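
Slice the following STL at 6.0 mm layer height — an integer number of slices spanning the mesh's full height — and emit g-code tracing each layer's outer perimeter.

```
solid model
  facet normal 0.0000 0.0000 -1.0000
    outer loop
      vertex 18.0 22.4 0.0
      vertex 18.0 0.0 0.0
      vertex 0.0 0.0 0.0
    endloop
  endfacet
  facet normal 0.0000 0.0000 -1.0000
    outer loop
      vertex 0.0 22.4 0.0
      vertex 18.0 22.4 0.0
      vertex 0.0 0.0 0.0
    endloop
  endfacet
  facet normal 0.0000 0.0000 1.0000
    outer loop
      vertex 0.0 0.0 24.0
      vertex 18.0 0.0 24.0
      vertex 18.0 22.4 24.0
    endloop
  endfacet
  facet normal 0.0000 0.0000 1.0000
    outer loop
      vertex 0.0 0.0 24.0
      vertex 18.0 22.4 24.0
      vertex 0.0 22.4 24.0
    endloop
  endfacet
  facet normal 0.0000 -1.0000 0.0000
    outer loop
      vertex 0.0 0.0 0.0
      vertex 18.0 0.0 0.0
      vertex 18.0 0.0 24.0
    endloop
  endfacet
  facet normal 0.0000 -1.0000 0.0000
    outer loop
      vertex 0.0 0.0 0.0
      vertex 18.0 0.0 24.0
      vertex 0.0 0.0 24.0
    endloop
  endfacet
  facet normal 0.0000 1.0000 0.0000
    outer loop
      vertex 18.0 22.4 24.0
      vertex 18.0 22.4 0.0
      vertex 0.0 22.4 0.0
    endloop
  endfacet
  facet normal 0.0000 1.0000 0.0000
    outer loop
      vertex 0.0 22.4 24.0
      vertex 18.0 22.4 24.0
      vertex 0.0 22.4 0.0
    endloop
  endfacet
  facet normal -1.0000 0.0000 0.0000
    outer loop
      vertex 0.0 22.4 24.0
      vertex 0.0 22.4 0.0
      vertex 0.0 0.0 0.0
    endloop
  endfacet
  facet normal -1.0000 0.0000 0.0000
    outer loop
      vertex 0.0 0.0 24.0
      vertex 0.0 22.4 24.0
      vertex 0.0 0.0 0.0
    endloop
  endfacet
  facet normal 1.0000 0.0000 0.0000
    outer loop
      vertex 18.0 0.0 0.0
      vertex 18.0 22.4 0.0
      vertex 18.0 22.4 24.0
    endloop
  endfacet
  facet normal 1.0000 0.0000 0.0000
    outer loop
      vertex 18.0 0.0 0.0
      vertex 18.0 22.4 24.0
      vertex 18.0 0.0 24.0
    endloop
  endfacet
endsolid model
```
; perimeter-only toolpath
G21 ; units = mm
G90 ; absolute positioning
G28 ; home
; layer 1
G0 Z6.0
G0 X0.0 Y0.0
G1 X18.0 Y0.0
G1 X18.0 Y22.4
G1 X0.0 Y22.4
G1 X0.0 Y0.0
; layer 2
G0 Z12.0
G0 X0.0 Y0.0
G1 X18.0 Y0.0
G1 X18.0 Y22.4
G1 X0.0 Y22.4
G1 X0.0 Y0.0
; layer 3
G0 Z18.0
G0 X0.0 Y0.0
G1 X18.0 Y0.0
G1 X18.0 Y22.4
G1 X0.0 Y22.4
G1 X0.0 Y0.0
; layer 4
G0 Z24.0
G0 X0.0 Y0.0
G1 X18.0 Y0.0
G1 X18.0 Y22.4
G1 X0.0 Y22.4
G1 X0.0 Y0.0
M2 ; end

The solid is a rectangular box, roughly 18 × 22.4 mm footprint and 24 mm tall. Slicing at Δz = 6.0 mm — 4 equal slices spanning the solid's height, so layer i sits at z = i·h/4 — gives 4 non-empty perimeters. Each is a 4-segment closed polygon; G0 lifts to the layer z and rapids to the start vertex, then G1 traces the edges.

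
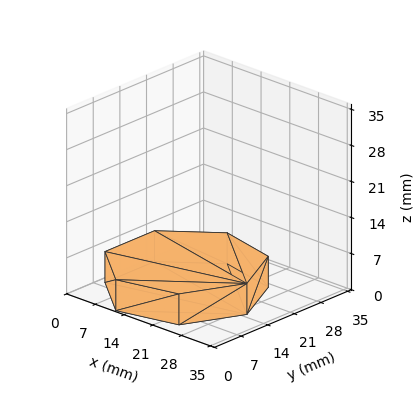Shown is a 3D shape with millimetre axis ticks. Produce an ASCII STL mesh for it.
Reading the render: the shape is a regular 7-sided prism (a cylinder approximated with 7 flat sides), circumscribed radius ≈ 15 mm, height ≈ 6 mm (dimensions read to the nearest mm from the axis ticks). For the STL, each face is triangulated and given an outward normal.

solid part
  facet normal 0.0000 0.0000 -1.0000
    outer loop
      vertex 11.662 29.624 0.000
      vertex 24.352 26.727 0.000
      vertex 30.000 15.000 0.000
    endloop
  endfacet
  facet normal 0.0000 0.0000 -1.0000
    outer loop
      vertex 1.485 21.508 0.000
      vertex 11.662 29.624 0.000
      vertex 30.000 15.000 0.000
    endloop
  endfacet
  facet normal 0.0000 0.0000 -1.0000
    outer loop
      vertex 1.485 8.492 0.000
      vertex 1.485 21.508 0.000
      vertex 30.000 15.000 0.000
    endloop
  endfacet
  facet normal 0.0000 0.0000 -1.0000
    outer loop
      vertex 11.662 0.376 0.000
      vertex 1.485 8.492 0.000
      vertex 30.000 15.000 0.000
    endloop
  endfacet
  facet normal 0.0000 0.0000 -1.0000
    outer loop
      vertex 24.352 3.273 0.000
      vertex 11.662 0.376 0.000
      vertex 30.000 15.000 0.000
    endloop
  endfacet
  facet normal 0.0000 0.0000 1.0000
    outer loop
      vertex 30.000 15.000 6.000
      vertex 24.352 26.727 6.000
      vertex 11.662 29.624 6.000
    endloop
  endfacet
  facet normal 0.0000 0.0000 1.0000
    outer loop
      vertex 30.000 15.000 6.000
      vertex 11.662 29.624 6.000
      vertex 1.485 21.508 6.000
    endloop
  endfacet
  facet normal 0.0000 0.0000 1.0000
    outer loop
      vertex 30.000 15.000 6.000
      vertex 1.485 21.508 6.000
      vertex 1.485 8.492 6.000
    endloop
  endfacet
  facet normal 0.0000 0.0000 1.0000
    outer loop
      vertex 30.000 15.000 6.000
      vertex 1.485 8.492 6.000
      vertex 11.662 0.376 6.000
    endloop
  endfacet
  facet normal 0.0000 0.0000 1.0000
    outer loop
      vertex 30.000 15.000 6.000
      vertex 11.662 0.376 6.000
      vertex 24.352 3.273 6.000
    endloop
  endfacet
  facet normal 0.9010 0.4339 0.0000
    outer loop
      vertex 30.000 15.000 0.000
      vertex 24.352 26.727 0.000
      vertex 24.352 26.727 6.000
    endloop
  endfacet
  facet normal 0.9010 0.4339 0.0000
    outer loop
      vertex 30.000 15.000 0.000
      vertex 24.352 26.727 6.000
      vertex 30.000 15.000 6.000
    endloop
  endfacet
  facet normal 0.2226 0.9749 0.0000
    outer loop
      vertex 24.352 26.727 0.000
      vertex 11.662 29.624 0.000
      vertex 11.662 29.624 6.000
    endloop
  endfacet
  facet normal 0.2226 0.9749 0.0000
    outer loop
      vertex 24.352 26.727 0.000
      vertex 11.662 29.624 6.000
      vertex 24.352 26.727 6.000
    endloop
  endfacet
  facet normal -0.6235 0.7818 0.0000
    outer loop
      vertex 11.662 29.624 0.000
      vertex 1.485 21.508 0.000
      vertex 1.485 21.508 6.000
    endloop
  endfacet
  facet normal -0.6235 0.7818 0.0000
    outer loop
      vertex 11.662 29.624 0.000
      vertex 1.485 21.508 6.000
      vertex 11.662 29.624 6.000
    endloop
  endfacet
  facet normal -1.0000 0.0000 0.0000
    outer loop
      vertex 1.485 21.508 0.000
      vertex 1.485 8.492 0.000
      vertex 1.485 8.492 6.000
    endloop
  endfacet
  facet normal -1.0000 0.0000 0.0000
    outer loop
      vertex 1.485 21.508 0.000
      vertex 1.485 8.492 6.000
      vertex 1.485 21.508 6.000
    endloop
  endfacet
  facet normal -0.6235 -0.7818 0.0000
    outer loop
      vertex 1.485 8.492 0.000
      vertex 11.662 0.376 0.000
      vertex 11.662 0.376 6.000
    endloop
  endfacet
  facet normal -0.6235 -0.7818 0.0000
    outer loop
      vertex 1.485 8.492 0.000
      vertex 11.662 0.376 6.000
      vertex 1.485 8.492 6.000
    endloop
  endfacet
  facet normal 0.2226 -0.9749 0.0000
    outer loop
      vertex 11.662 0.376 0.000
      vertex 24.352 3.273 0.000
      vertex 24.352 3.273 6.000
    endloop
  endfacet
  facet normal 0.2226 -0.9749 0.0000
    outer loop
      vertex 11.662 0.376 0.000
      vertex 24.352 3.273 6.000
      vertex 11.662 0.376 6.000
    endloop
  endfacet
  facet normal 0.9010 -0.4339 0.0000
    outer loop
      vertex 24.352 3.273 0.000
      vertex 30.000 15.000 0.000
      vertex 30.000 15.000 6.000
    endloop
  endfacet
  facet normal 0.9010 -0.4339 0.0000
    outer loop
      vertex 24.352 3.273 0.000
      vertex 30.000 15.000 6.000
      vertex 24.352 3.273 6.000
    endloop
  endfacet
endsolid part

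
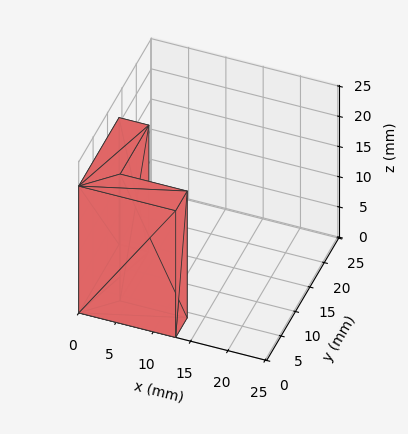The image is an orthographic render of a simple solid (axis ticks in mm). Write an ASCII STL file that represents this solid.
Reading the render: the shape is an L-shaped prism: outer 13 × 14 mm, arm thicknesses ≈ 4 mm (horizontal) and 4 mm (vertical), extruded 21 mm in z (dimensions read to the nearest mm from the axis ticks). For the STL, each face is triangulated and given an outward normal.

solid part
  facet normal 0.0000 0.0000 -1.0000
    outer loop
      vertex 13.0 4.0 0.0
      vertex 13.0 0.0 0.0
      vertex 0.0 0.0 0.0
    endloop
  endfacet
  facet normal 0.0000 0.0000 -1.0000
    outer loop
      vertex 4.0 4.0 0.0
      vertex 13.0 4.0 0.0
      vertex 0.0 0.0 0.0
    endloop
  endfacet
  facet normal 0.0000 0.0000 -1.0000
    outer loop
      vertex 4.0 14.0 0.0
      vertex 4.0 4.0 0.0
      vertex 0.0 0.0 0.0
    endloop
  endfacet
  facet normal 0.0000 0.0000 -1.0000
    outer loop
      vertex 0.0 14.0 0.0
      vertex 4.0 14.0 0.0
      vertex 0.0 0.0 0.0
    endloop
  endfacet
  facet normal 0.0000 0.0000 1.0000
    outer loop
      vertex 0.0 0.0 21.0
      vertex 13.0 0.0 21.0
      vertex 13.0 4.0 21.0
    endloop
  endfacet
  facet normal 0.0000 0.0000 1.0000
    outer loop
      vertex 0.0 0.0 21.0
      vertex 13.0 4.0 21.0
      vertex 4.0 4.0 21.0
    endloop
  endfacet
  facet normal 0.0000 0.0000 1.0000
    outer loop
      vertex 0.0 0.0 21.0
      vertex 4.0 4.0 21.0
      vertex 4.0 14.0 21.0
    endloop
  endfacet
  facet normal 0.0000 0.0000 1.0000
    outer loop
      vertex 0.0 0.0 21.0
      vertex 4.0 14.0 21.0
      vertex 0.0 14.0 21.0
    endloop
  endfacet
  facet normal 0.0000 -1.0000 0.0000
    outer loop
      vertex 0.0 0.0 0.0
      vertex 13.0 0.0 0.0
      vertex 13.0 0.0 21.0
    endloop
  endfacet
  facet normal 0.0000 -1.0000 0.0000
    outer loop
      vertex 0.0 0.0 0.0
      vertex 13.0 0.0 21.0
      vertex 0.0 0.0 21.0
    endloop
  endfacet
  facet normal 1.0000 0.0000 0.0000
    outer loop
      vertex 13.0 0.0 0.0
      vertex 13.0 4.0 0.0
      vertex 13.0 4.0 21.0
    endloop
  endfacet
  facet normal 1.0000 0.0000 0.0000
    outer loop
      vertex 13.0 0.0 0.0
      vertex 13.0 4.0 21.0
      vertex 13.0 0.0 21.0
    endloop
  endfacet
  facet normal 0.0000 1.0000 0.0000
    outer loop
      vertex 13.0 4.0 0.0
      vertex 4.0 4.0 0.0
      vertex 4.0 4.0 21.0
    endloop
  endfacet
  facet normal 0.0000 1.0000 0.0000
    outer loop
      vertex 13.0 4.0 0.0
      vertex 4.0 4.0 21.0
      vertex 13.0 4.0 21.0
    endloop
  endfacet
  facet normal 1.0000 0.0000 0.0000
    outer loop
      vertex 4.0 4.0 0.0
      vertex 4.0 14.0 0.0
      vertex 4.0 14.0 21.0
    endloop
  endfacet
  facet normal 1.0000 0.0000 0.0000
    outer loop
      vertex 4.0 4.0 0.0
      vertex 4.0 14.0 21.0
      vertex 4.0 4.0 21.0
    endloop
  endfacet
  facet normal 0.0000 1.0000 0.0000
    outer loop
      vertex 4.0 14.0 0.0
      vertex 0.0 14.0 0.0
      vertex 0.0 14.0 21.0
    endloop
  endfacet
  facet normal 0.0000 1.0000 0.0000
    outer loop
      vertex 4.0 14.0 0.0
      vertex 0.0 14.0 21.0
      vertex 4.0 14.0 21.0
    endloop
  endfacet
  facet normal -1.0000 0.0000 0.0000
    outer loop
      vertex 0.0 14.0 0.0
      vertex 0.0 0.0 0.0
      vertex 0.0 0.0 21.0
    endloop
  endfacet
  facet normal -1.0000 0.0000 0.0000
    outer loop
      vertex 0.0 14.0 0.0
      vertex 0.0 0.0 21.0
      vertex 0.0 14.0 21.0
    endloop
  endfacet
endsolid part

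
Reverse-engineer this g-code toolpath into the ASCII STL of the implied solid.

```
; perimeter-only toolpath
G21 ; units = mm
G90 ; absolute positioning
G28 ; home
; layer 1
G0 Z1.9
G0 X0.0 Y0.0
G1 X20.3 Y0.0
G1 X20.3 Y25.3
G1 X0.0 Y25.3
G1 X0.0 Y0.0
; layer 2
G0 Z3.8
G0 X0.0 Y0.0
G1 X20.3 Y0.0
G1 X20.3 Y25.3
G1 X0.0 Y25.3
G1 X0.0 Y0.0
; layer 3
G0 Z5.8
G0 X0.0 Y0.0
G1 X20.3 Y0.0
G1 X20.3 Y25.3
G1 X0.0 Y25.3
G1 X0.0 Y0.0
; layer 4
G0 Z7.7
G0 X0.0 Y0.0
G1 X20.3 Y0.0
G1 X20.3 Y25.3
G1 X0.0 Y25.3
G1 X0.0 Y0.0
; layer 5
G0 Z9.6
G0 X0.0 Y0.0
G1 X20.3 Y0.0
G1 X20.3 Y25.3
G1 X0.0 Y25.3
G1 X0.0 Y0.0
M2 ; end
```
solid part
  facet normal 0.0000 0.0000 -1.0000
    outer loop
      vertex 20.3 25.3 0.0
      vertex 20.3 0.0 0.0
      vertex 0.0 0.0 0.0
    endloop
  endfacet
  facet normal 0.0000 0.0000 -1.0000
    outer loop
      vertex 0.0 25.3 0.0
      vertex 20.3 25.3 0.0
      vertex 0.0 0.0 0.0
    endloop
  endfacet
  facet normal 0.0000 0.0000 1.0000
    outer loop
      vertex 0.0 0.0 9.6
      vertex 20.3 0.0 9.6
      vertex 20.3 25.3 9.6
    endloop
  endfacet
  facet normal 0.0000 0.0000 1.0000
    outer loop
      vertex 0.0 0.0 9.6
      vertex 20.3 25.3 9.6
      vertex 0.0 25.3 9.6
    endloop
  endfacet
  facet normal 0.0000 -1.0000 0.0000
    outer loop
      vertex 0.0 0.0 0.0
      vertex 20.3 0.0 0.0
      vertex 20.3 0.0 9.6
    endloop
  endfacet
  facet normal 0.0000 -1.0000 0.0000
    outer loop
      vertex 0.0 0.0 0.0
      vertex 20.3 0.0 9.6
      vertex 0.0 0.0 9.6
    endloop
  endfacet
  facet normal 0.0000 1.0000 0.0000
    outer loop
      vertex 20.3 25.3 9.6
      vertex 20.3 25.3 0.0
      vertex 0.0 25.3 0.0
    endloop
  endfacet
  facet normal 0.0000 1.0000 0.0000
    outer loop
      vertex 0.0 25.3 9.6
      vertex 20.3 25.3 9.6
      vertex 0.0 25.3 0.0
    endloop
  endfacet
  facet normal -1.0000 0.0000 0.0000
    outer loop
      vertex 0.0 25.3 9.6
      vertex 0.0 25.3 0.0
      vertex 0.0 0.0 0.0
    endloop
  endfacet
  facet normal -1.0000 0.0000 0.0000
    outer loop
      vertex 0.0 0.0 9.6
      vertex 0.0 25.3 9.6
      vertex 0.0 0.0 0.0
    endloop
  endfacet
  facet normal 1.0000 0.0000 0.0000
    outer loop
      vertex 20.3 0.0 0.0
      vertex 20.3 25.3 0.0
      vertex 20.3 25.3 9.6
    endloop
  endfacet
  facet normal 1.0000 0.0000 0.0000
    outer loop
      vertex 20.3 0.0 0.0
      vertex 20.3 25.3 9.6
      vertex 20.3 0.0 9.6
    endloop
  endfacet
endsolid part

The G0 Z moves step by Δz≈1.9 mm. Every layer's G1 loop is the same polygon, so the solid is a straight extrusion of it from z=0 to z≈9.6. Closing with flat bottom and top caps and triangulating gives 12 facets — a rectangular box, roughly 20.3 × 25.3 mm footprint and 9.6 mm tall.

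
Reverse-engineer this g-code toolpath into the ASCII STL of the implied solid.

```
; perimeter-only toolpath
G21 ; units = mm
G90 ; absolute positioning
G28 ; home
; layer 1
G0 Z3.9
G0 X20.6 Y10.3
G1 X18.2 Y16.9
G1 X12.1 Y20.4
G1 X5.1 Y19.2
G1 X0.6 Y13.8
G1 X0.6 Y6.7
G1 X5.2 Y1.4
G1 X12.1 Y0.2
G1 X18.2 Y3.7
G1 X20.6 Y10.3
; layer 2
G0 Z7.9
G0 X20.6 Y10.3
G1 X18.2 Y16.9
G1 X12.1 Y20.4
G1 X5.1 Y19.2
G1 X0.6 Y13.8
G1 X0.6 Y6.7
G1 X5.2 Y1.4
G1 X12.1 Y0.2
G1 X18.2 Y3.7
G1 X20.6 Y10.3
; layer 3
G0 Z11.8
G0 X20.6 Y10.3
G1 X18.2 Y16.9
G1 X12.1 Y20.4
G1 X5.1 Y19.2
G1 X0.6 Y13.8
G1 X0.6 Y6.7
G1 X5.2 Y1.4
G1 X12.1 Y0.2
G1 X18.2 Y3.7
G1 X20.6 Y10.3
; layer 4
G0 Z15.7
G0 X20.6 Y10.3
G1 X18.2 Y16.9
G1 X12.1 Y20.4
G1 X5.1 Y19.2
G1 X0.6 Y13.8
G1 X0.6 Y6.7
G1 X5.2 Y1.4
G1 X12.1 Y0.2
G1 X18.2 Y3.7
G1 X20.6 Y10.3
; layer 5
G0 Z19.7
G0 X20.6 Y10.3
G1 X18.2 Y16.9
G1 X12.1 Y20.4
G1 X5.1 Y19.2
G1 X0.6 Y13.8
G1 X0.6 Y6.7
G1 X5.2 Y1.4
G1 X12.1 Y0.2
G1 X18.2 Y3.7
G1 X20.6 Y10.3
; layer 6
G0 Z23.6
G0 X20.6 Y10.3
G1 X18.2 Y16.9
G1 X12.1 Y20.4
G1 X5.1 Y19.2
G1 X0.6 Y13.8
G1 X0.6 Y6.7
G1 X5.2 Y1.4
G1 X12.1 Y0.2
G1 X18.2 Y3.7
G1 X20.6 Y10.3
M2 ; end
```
solid part
  facet normal 0.0000 0.0000 -1.0000
    outer loop
      vertex 12.1 20.4 0.0
      vertex 18.2 16.9 0.0
      vertex 20.6 10.3 0.0
    endloop
  endfacet
  facet normal 0.0000 0.0000 -1.0000
    outer loop
      vertex 5.1 19.2 0.0
      vertex 12.1 20.4 0.0
      vertex 20.6 10.3 0.0
    endloop
  endfacet
  facet normal 0.0000 0.0000 -1.0000
    outer loop
      vertex 0.6 13.8 0.0
      vertex 5.1 19.2 0.0
      vertex 20.6 10.3 0.0
    endloop
  endfacet
  facet normal 0.0000 0.0000 -1.0000
    outer loop
      vertex 0.6 6.7 0.0
      vertex 0.6 13.8 0.0
      vertex 20.6 10.3 0.0
    endloop
  endfacet
  facet normal 0.0000 0.0000 -1.0000
    outer loop
      vertex 5.2 1.4 0.0
      vertex 0.6 6.7 0.0
      vertex 20.6 10.3 0.0
    endloop
  endfacet
  facet normal 0.0000 0.0000 -1.0000
    outer loop
      vertex 12.1 0.2 0.0
      vertex 5.2 1.4 0.0
      vertex 20.6 10.3 0.0
    endloop
  endfacet
  facet normal 0.0000 0.0000 -1.0000
    outer loop
      vertex 18.2 3.7 0.0
      vertex 12.1 0.2 0.0
      vertex 20.6 10.3 0.0
    endloop
  endfacet
  facet normal 0.0000 0.0000 1.0000
    outer loop
      vertex 20.6 10.3 23.6
      vertex 18.2 16.9 23.6
      vertex 12.1 20.4 23.6
    endloop
  endfacet
  facet normal 0.0000 0.0000 1.0000
    outer loop
      vertex 20.6 10.3 23.6
      vertex 12.1 20.4 23.6
      vertex 5.1 19.2 23.6
    endloop
  endfacet
  facet normal 0.0000 0.0000 1.0000
    outer loop
      vertex 20.6 10.3 23.6
      vertex 5.1 19.2 23.6
      vertex 0.6 13.8 23.6
    endloop
  endfacet
  facet normal 0.0000 0.0000 1.0000
    outer loop
      vertex 20.6 10.3 23.6
      vertex 0.6 13.8 23.6
      vertex 0.6 6.7 23.6
    endloop
  endfacet
  facet normal 0.0000 0.0000 1.0000
    outer loop
      vertex 20.6 10.3 23.6
      vertex 0.6 6.7 23.6
      vertex 5.2 1.4 23.6
    endloop
  endfacet
  facet normal 0.0000 0.0000 1.0000
    outer loop
      vertex 20.6 10.3 23.6
      vertex 5.2 1.4 23.6
      vertex 12.1 0.2 23.6
    endloop
  endfacet
  facet normal 0.0000 0.0000 1.0000
    outer loop
      vertex 20.6 10.3 23.6
      vertex 12.1 0.2 23.6
      vertex 18.2 3.7 23.6
    endloop
  endfacet
  facet normal 0.9398 0.3417 0.0000
    outer loop
      vertex 20.6 10.3 0.0
      vertex 18.2 16.9 0.0
      vertex 18.2 16.9 23.6
    endloop
  endfacet
  facet normal 0.9398 0.3417 0.0000
    outer loop
      vertex 20.6 10.3 0.0
      vertex 18.2 16.9 23.6
      vertex 20.6 10.3 23.6
    endloop
  endfacet
  facet normal 0.4977 0.8674 0.0000
    outer loop
      vertex 18.2 16.9 0.0
      vertex 12.1 20.4 0.0
      vertex 12.1 20.4 23.6
    endloop
  endfacet
  facet normal 0.4977 0.8674 0.0000
    outer loop
      vertex 18.2 16.9 0.0
      vertex 12.1 20.4 23.6
      vertex 18.2 16.9 23.6
    endloop
  endfacet
  facet normal -0.1690 0.9856 0.0000
    outer loop
      vertex 12.1 20.4 0.0
      vertex 5.1 19.2 0.0
      vertex 5.1 19.2 23.6
    endloop
  endfacet
  facet normal -0.1690 0.9856 0.0000
    outer loop
      vertex 12.1 20.4 0.0
      vertex 5.1 19.2 23.6
      vertex 12.1 20.4 23.6
    endloop
  endfacet
  facet normal -0.7682 0.6402 0.0000
    outer loop
      vertex 5.1 19.2 0.0
      vertex 0.6 13.8 0.0
      vertex 0.6 13.8 23.6
    endloop
  endfacet
  facet normal -0.7682 0.6402 0.0000
    outer loop
      vertex 5.1 19.2 0.0
      vertex 0.6 13.8 23.6
      vertex 5.1 19.2 23.6
    endloop
  endfacet
  facet normal -1.0000 0.0000 0.0000
    outer loop
      vertex 0.6 13.8 0.0
      vertex 0.6 6.7 0.0
      vertex 0.6 6.7 23.6
    endloop
  endfacet
  facet normal -1.0000 0.0000 0.0000
    outer loop
      vertex 0.6 13.8 0.0
      vertex 0.6 6.7 23.6
      vertex 0.6 13.8 23.6
    endloop
  endfacet
  facet normal -0.7552 -0.6555 0.0000
    outer loop
      vertex 0.6 6.7 0.0
      vertex 5.2 1.4 0.0
      vertex 5.2 1.4 23.6
    endloop
  endfacet
  facet normal -0.7552 -0.6555 0.0000
    outer loop
      vertex 0.6 6.7 0.0
      vertex 5.2 1.4 23.6
      vertex 0.6 6.7 23.6
    endloop
  endfacet
  facet normal -0.1713 -0.9852 0.0000
    outer loop
      vertex 5.2 1.4 0.0
      vertex 12.1 0.2 0.0
      vertex 12.1 0.2 23.6
    endloop
  endfacet
  facet normal -0.1713 -0.9852 0.0000
    outer loop
      vertex 5.2 1.4 0.0
      vertex 12.1 0.2 23.6
      vertex 5.2 1.4 23.6
    endloop
  endfacet
  facet normal 0.4977 -0.8674 0.0000
    outer loop
      vertex 12.1 0.2 0.0
      vertex 18.2 3.7 0.0
      vertex 18.2 3.7 23.6
    endloop
  endfacet
  facet normal 0.4977 -0.8674 0.0000
    outer loop
      vertex 12.1 0.2 0.0
      vertex 18.2 3.7 23.6
      vertex 12.1 0.2 23.6
    endloop
  endfacet
  facet normal 0.9398 -0.3417 0.0000
    outer loop
      vertex 18.2 3.7 0.0
      vertex 20.6 10.3 0.0
      vertex 20.6 10.3 23.6
    endloop
  endfacet
  facet normal 0.9398 -0.3417 0.0000
    outer loop
      vertex 18.2 3.7 0.0
      vertex 20.6 10.3 23.6
      vertex 18.2 3.7 23.6
    endloop
  endfacet
endsolid part

The G0 Z moves step by Δz≈3.9 mm. Every layer's G1 loop is the same polygon, so the solid is a straight extrusion of it from z=0 to z≈23.6. Closing with flat bottom and top caps and triangulating gives 32 facets — a regular 9-sided prism (a cylinder approximated with 9 flat sides), circumscribed radius ≈ 10.3 mm, height ≈ 23.6 mm.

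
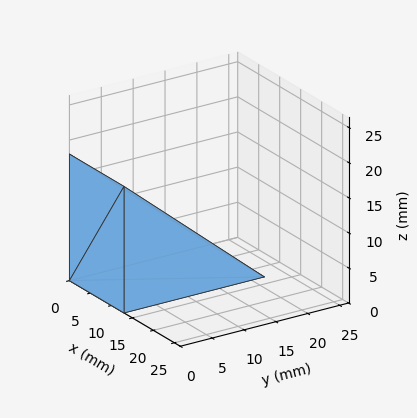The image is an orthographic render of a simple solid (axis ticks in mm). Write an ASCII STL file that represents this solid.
Reading the render: the shape is a wedge (ramp): 13 × 22 mm base, rising to 18 mm along the y=0 edge and sloping linearly to z=0 at y=22 (dimensions read to the nearest mm from the axis ticks). For the STL, each face is triangulated and given an outward normal.

solid part
  facet normal 0.0000 0.0000 -1.0000
    outer loop
      vertex 13.0 22.0 0.0
      vertex 13.0 0.0 0.0
      vertex 0.0 0.0 0.0
    endloop
  endfacet
  facet normal 0.0000 0.0000 -1.0000
    outer loop
      vertex 0.0 22.0 0.0
      vertex 13.0 22.0 0.0
      vertex 0.0 0.0 0.0
    endloop
  endfacet
  facet normal 0.0000 -1.0000 0.0000
    outer loop
      vertex 0.0 0.0 0.0
      vertex 13.0 0.0 0.0
      vertex 13.0 0.0 18.0
    endloop
  endfacet
  facet normal 0.0000 -1.0000 0.0000
    outer loop
      vertex 0.0 0.0 0.0
      vertex 13.0 0.0 18.0
      vertex 0.0 0.0 18.0
    endloop
  endfacet
  facet normal 0.0000 0.6332 0.7740
    outer loop
      vertex 0.0 0.0 18.0
      vertex 13.0 0.0 18.0
      vertex 13.0 22.0 0.0
    endloop
  endfacet
  facet normal 0.0000 0.6332 0.7740
    outer loop
      vertex 0.0 0.0 18.0
      vertex 13.0 22.0 0.0
      vertex 0.0 22.0 0.0
    endloop
  endfacet
  facet normal -1.0000 0.0000 0.0000
    outer loop
      vertex 0.0 0.0 18.0
      vertex 0.0 22.0 0.0
      vertex 0.0 0.0 0.0
    endloop
  endfacet
  facet normal 1.0000 0.0000 0.0000
    outer loop
      vertex 13.0 0.0 0.0
      vertex 13.0 22.0 0.0
      vertex 13.0 0.0 18.0
    endloop
  endfacet
endsolid part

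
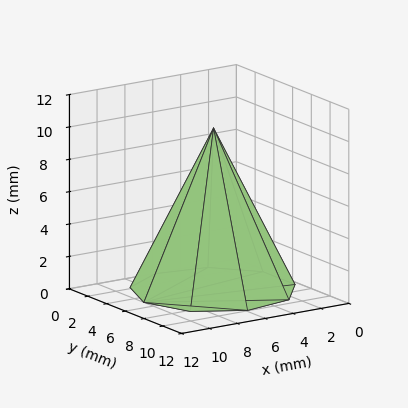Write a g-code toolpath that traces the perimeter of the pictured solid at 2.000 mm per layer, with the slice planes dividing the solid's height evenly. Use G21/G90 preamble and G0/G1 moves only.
Reading the render: the shape is a regular 9-sided pyramid, base circumscribed radius ≈ 5 mm, apex at z ≈ 10 mm (dimensions read to the nearest mm from the axis ticks). For the g-code, the solid's height is divided into equal slices at the stated Δz and each level perimeter traced with G1 moves after a G0 lift.

; perimeter-only toolpath
G21 ; units = mm
G90 ; absolute positioning
G28 ; home
; layer 1
G0 Z2.000
G0 X9.000 Y5.000
G1 X8.064 Y7.571
G1 X5.694 Y8.939
G1 X3.000 Y8.464
G1 X1.242 Y6.368
G1 X1.242 Y3.632
G1 X3.000 Y1.536
G1 X5.694 Y1.061
G1 X8.064 Y2.429
G1 X9.000 Y5.000
; layer 2
G0 Z4.000
G0 X8.000 Y5.000
G1 X7.298 Y6.928
G1 X5.521 Y7.954
G1 X3.500 Y7.598
G1 X2.181 Y6.026
G1 X2.181 Y3.974
G1 X3.500 Y2.402
G1 X5.521 Y2.046
G1 X7.298 Y3.072
G1 X8.000 Y5.000
; layer 3
G0 Z6.000
G0 X7.000 Y5.000
G1 X6.532 Y6.286
G1 X5.347 Y6.970
G1 X4.000 Y6.732
G1 X3.121 Y5.684
G1 X3.121 Y4.316
G1 X4.000 Y3.268
G1 X5.347 Y3.030
G1 X6.532 Y3.714
G1 X7.000 Y5.000
; layer 4
G0 Z8.000
G0 X6.000 Y5.000
G1 X5.766 Y5.643
G1 X5.174 Y5.985
G1 X4.500 Y5.866
G1 X4.060 Y5.342
G1 X4.060 Y4.658
G1 X4.500 Y4.134
G1 X5.174 Y4.015
G1 X5.766 Y4.357
G1 X6.000 Y5.000
M2 ; end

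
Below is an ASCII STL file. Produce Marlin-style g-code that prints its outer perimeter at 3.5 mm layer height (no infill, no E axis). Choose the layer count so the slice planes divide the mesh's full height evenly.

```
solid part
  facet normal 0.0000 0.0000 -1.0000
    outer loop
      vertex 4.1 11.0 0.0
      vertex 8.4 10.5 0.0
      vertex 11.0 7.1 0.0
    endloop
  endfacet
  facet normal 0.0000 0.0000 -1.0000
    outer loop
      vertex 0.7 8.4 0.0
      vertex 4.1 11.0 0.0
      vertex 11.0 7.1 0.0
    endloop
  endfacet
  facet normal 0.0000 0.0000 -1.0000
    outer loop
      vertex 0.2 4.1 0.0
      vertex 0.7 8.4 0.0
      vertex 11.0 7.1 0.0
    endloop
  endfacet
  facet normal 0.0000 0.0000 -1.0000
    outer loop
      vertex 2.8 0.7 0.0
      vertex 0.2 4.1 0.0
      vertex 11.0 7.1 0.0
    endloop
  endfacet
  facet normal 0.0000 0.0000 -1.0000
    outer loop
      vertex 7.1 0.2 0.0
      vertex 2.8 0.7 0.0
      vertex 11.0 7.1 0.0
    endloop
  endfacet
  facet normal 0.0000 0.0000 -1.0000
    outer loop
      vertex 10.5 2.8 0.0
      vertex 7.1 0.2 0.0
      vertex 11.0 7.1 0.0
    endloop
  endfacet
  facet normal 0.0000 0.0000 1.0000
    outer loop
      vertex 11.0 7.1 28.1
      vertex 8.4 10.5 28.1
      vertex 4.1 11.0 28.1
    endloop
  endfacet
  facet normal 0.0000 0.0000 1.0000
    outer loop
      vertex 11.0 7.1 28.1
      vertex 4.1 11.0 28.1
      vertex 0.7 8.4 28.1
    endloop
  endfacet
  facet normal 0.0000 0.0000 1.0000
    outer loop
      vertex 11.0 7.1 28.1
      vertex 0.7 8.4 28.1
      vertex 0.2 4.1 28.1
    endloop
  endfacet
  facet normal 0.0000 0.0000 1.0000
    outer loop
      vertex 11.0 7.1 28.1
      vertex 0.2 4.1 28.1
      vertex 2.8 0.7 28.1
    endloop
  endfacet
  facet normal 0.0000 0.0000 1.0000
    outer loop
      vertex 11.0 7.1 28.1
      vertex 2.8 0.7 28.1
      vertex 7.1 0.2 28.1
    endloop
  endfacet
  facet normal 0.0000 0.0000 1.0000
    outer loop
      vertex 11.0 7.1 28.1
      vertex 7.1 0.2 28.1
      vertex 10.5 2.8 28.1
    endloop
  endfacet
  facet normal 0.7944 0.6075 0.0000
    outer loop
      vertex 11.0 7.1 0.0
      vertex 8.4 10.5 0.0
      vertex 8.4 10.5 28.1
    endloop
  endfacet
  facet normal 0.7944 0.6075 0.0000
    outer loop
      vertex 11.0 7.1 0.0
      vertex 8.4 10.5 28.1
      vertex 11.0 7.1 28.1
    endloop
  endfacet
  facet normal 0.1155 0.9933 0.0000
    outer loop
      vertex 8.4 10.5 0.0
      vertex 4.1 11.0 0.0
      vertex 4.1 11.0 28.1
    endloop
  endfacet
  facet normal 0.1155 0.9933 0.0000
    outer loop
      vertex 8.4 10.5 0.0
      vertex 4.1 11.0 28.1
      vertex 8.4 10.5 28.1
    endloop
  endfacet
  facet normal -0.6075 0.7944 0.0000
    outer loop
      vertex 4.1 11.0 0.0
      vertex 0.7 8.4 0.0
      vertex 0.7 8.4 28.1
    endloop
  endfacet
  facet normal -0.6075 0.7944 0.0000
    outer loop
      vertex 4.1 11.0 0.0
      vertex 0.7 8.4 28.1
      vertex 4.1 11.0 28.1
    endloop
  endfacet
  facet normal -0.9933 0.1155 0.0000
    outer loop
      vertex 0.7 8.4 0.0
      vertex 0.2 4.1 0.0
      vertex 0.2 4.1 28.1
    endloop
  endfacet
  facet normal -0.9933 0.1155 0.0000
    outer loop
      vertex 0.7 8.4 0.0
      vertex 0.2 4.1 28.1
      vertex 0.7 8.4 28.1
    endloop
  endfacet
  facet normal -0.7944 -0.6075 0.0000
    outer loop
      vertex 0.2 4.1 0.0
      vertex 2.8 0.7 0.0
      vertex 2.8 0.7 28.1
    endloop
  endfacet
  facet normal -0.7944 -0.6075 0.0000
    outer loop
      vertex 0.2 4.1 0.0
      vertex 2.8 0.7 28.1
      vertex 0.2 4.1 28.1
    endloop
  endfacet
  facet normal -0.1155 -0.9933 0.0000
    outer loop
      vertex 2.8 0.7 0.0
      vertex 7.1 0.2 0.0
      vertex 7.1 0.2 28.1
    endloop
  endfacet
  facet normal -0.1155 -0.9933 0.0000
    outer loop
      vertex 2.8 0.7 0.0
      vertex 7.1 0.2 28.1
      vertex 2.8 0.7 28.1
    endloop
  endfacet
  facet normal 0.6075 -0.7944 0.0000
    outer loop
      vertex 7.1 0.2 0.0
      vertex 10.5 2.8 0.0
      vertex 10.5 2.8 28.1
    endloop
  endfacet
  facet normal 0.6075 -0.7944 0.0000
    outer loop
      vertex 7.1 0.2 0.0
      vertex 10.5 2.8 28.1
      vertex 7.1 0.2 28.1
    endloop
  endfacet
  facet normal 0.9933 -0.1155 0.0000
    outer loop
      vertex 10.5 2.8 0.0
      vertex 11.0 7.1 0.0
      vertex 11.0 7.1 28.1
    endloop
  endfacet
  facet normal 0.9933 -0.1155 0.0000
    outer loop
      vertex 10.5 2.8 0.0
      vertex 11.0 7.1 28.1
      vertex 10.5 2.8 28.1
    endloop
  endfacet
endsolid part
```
; perimeter-only toolpath
G21 ; units = mm
G90 ; absolute positioning
G28 ; home
; layer 1
G0 Z3.5
G0 X11.0 Y7.1
G1 X8.4 Y10.5
G1 X4.1 Y11.0
G1 X0.7 Y8.4
G1 X0.2 Y4.1
G1 X2.8 Y0.7
G1 X7.1 Y0.2
G1 X10.5 Y2.8
G1 X11.0 Y7.1
; layer 2
G0 Z7.0
G0 X11.0 Y7.1
G1 X8.4 Y10.5
G1 X4.1 Y11.0
G1 X0.7 Y8.4
G1 X0.2 Y4.1
G1 X2.8 Y0.7
G1 X7.1 Y0.2
G1 X10.5 Y2.8
G1 X11.0 Y7.1
; layer 3
G0 Z10.5
G0 X11.0 Y7.1
G1 X8.4 Y10.5
G1 X4.1 Y11.0
G1 X0.7 Y8.4
G1 X0.2 Y4.1
G1 X2.8 Y0.7
G1 X7.1 Y0.2
G1 X10.5 Y2.8
G1 X11.0 Y7.1
; layer 4
G0 Z14.1
G0 X11.0 Y7.1
G1 X8.4 Y10.5
G1 X4.1 Y11.0
G1 X0.7 Y8.4
G1 X0.2 Y4.1
G1 X2.8 Y0.7
G1 X7.1 Y0.2
G1 X10.5 Y2.8
G1 X11.0 Y7.1
; layer 5
G0 Z17.6
G0 X11.0 Y7.1
G1 X8.4 Y10.5
G1 X4.1 Y11.0
G1 X0.7 Y8.4
G1 X0.2 Y4.1
G1 X2.8 Y0.7
G1 X7.1 Y0.2
G1 X10.5 Y2.8
G1 X11.0 Y7.1
; layer 6
G0 Z21.1
G0 X11.0 Y7.1
G1 X8.4 Y10.5
G1 X4.1 Y11.0
G1 X0.7 Y8.4
G1 X0.2 Y4.1
G1 X2.8 Y0.7
G1 X7.1 Y0.2
G1 X10.5 Y2.8
G1 X11.0 Y7.1
; layer 7
G0 Z24.6
G0 X11.0 Y7.1
G1 X8.4 Y10.5
G1 X4.1 Y11.0
G1 X0.7 Y8.4
G1 X0.2 Y4.1
G1 X2.8 Y0.7
G1 X7.1 Y0.2
G1 X10.5 Y2.8
G1 X11.0 Y7.1
; layer 8
G0 Z28.1
G0 X11.0 Y7.1
G1 X8.4 Y10.5
G1 X4.1 Y11.0
G1 X0.7 Y8.4
G1 X0.2 Y4.1
G1 X2.8 Y0.7
G1 X7.1 Y0.2
G1 X10.5 Y2.8
G1 X11.0 Y7.1
M2 ; end

The solid is a regular 8-sided prism (a cylinder approximated with 8 flat sides), circumscribed radius ≈ 5.6 mm, height ≈ 28.1 mm. Slicing at Δz = 3.5 mm — 8 equal slices spanning the solid's height, so layer i sits at z = i·h/8 — gives 8 non-empty perimeters. Each is a 8-segment closed polygon; G0 lifts to the layer z and rapids to the start vertex, then G1 traces the edges.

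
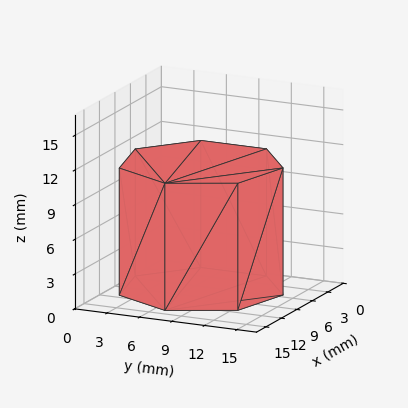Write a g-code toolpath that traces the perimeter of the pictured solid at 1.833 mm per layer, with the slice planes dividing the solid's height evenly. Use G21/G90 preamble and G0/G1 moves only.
Reading the render: the shape is a regular 7-sided prism (a cylinder approximated with 7 flat sides), circumscribed radius ≈ 7 mm, height ≈ 11 mm (dimensions read to the nearest mm from the axis ticks). For the g-code, the solid's height is divided into equal slices at the stated Δz and each level perimeter traced with G1 moves after a G0 lift.

; perimeter-only toolpath
G21 ; units = mm
G90 ; absolute positioning
G28 ; home
; layer 1
G0 Z1.833
G0 X14.000 Y7.000
G1 X11.364 Y12.473
G1 X5.442 Y13.824
G1 X0.693 Y10.037
G1 X0.693 Y3.963
G1 X5.442 Y0.176
G1 X11.364 Y1.527
G1 X14.000 Y7.000
; layer 2
G0 Z3.667
G0 X14.000 Y7.000
G1 X11.364 Y12.473
G1 X5.442 Y13.824
G1 X0.693 Y10.037
G1 X0.693 Y3.963
G1 X5.442 Y0.176
G1 X11.364 Y1.527
G1 X14.000 Y7.000
; layer 3
G0 Z5.500
G0 X14.000 Y7.000
G1 X11.364 Y12.473
G1 X5.442 Y13.824
G1 X0.693 Y10.037
G1 X0.693 Y3.963
G1 X5.442 Y0.176
G1 X11.364 Y1.527
G1 X14.000 Y7.000
; layer 4
G0 Z7.333
G0 X14.000 Y7.000
G1 X11.364 Y12.473
G1 X5.442 Y13.824
G1 X0.693 Y10.037
G1 X0.693 Y3.963
G1 X5.442 Y0.176
G1 X11.364 Y1.527
G1 X14.000 Y7.000
; layer 5
G0 Z9.167
G0 X14.000 Y7.000
G1 X11.364 Y12.473
G1 X5.442 Y13.824
G1 X0.693 Y10.037
G1 X0.693 Y3.963
G1 X5.442 Y0.176
G1 X11.364 Y1.527
G1 X14.000 Y7.000
; layer 6
G0 Z11.000
G0 X14.000 Y7.000
G1 X11.364 Y12.473
G1 X5.442 Y13.824
G1 X0.693 Y10.037
G1 X0.693 Y3.963
G1 X5.442 Y0.176
G1 X11.364 Y1.527
G1 X14.000 Y7.000
M2 ; end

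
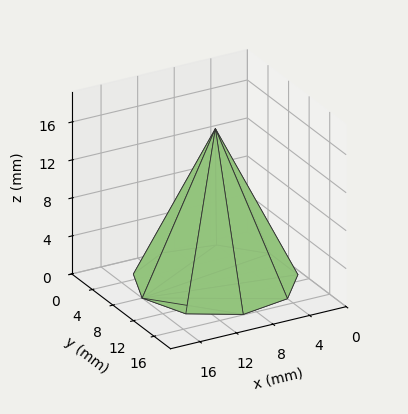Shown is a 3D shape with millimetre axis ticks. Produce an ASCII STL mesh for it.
Reading the render: the shape is a regular 9-sided pyramid, base circumscribed radius ≈ 8 mm, apex at z ≈ 16 mm (dimensions read to the nearest mm from the axis ticks). For the STL, each face is triangulated and given an outward normal.

solid part
  facet normal 0.0000 0.0000 -1.0000
    outer loop
      vertex 9.4 15.9 0.0
      vertex 14.1 13.1 0.0
      vertex 16.0 8.0 0.0
    endloop
  endfacet
  facet normal 0.0000 0.0000 -1.0000
    outer loop
      vertex 4.0 14.9 0.0
      vertex 9.4 15.9 0.0
      vertex 16.0 8.0 0.0
    endloop
  endfacet
  facet normal 0.0000 0.0000 -1.0000
    outer loop
      vertex 0.5 10.7 0.0
      vertex 4.0 14.9 0.0
      vertex 16.0 8.0 0.0
    endloop
  endfacet
  facet normal 0.0000 0.0000 -1.0000
    outer loop
      vertex 0.5 5.3 0.0
      vertex 0.5 10.7 0.0
      vertex 16.0 8.0 0.0
    endloop
  endfacet
  facet normal 0.0000 0.0000 -1.0000
    outer loop
      vertex 4.0 1.1 0.0
      vertex 0.5 5.3 0.0
      vertex 16.0 8.0 0.0
    endloop
  endfacet
  facet normal 0.0000 0.0000 -1.0000
    outer loop
      vertex 9.4 0.1 0.0
      vertex 4.0 1.1 0.0
      vertex 16.0 8.0 0.0
    endloop
  endfacet
  facet normal 0.0000 0.0000 -1.0000
    outer loop
      vertex 14.1 2.9 0.0
      vertex 9.4 0.1 0.0
      vertex 16.0 8.0 0.0
    endloop
  endfacet
  facet normal 0.8486 0.3161 0.4243
    outer loop
      vertex 16.0 8.0 0.0
      vertex 14.1 13.1 0.0
      vertex 8.0 8.0 16.0
    endloop
  endfacet
  facet normal 0.4634 0.7778 0.4246
    outer loop
      vertex 14.1 13.1 0.0
      vertex 9.4 15.9 0.0
      vertex 8.0 8.0 16.0
    endloop
  endfacet
  facet normal -0.1648 0.8900 0.4250
    outer loop
      vertex 9.4 15.9 0.0
      vertex 4.0 14.9 0.0
      vertex 8.0 8.0 16.0
    endloop
  endfacet
  facet normal -0.6958 0.5798 0.4240
    outer loop
      vertex 4.0 14.9 0.0
      vertex 0.5 10.7 0.0
      vertex 8.0 8.0 16.0
    endloop
  endfacet
  facet normal -0.9055 0.0000 0.4244
    outer loop
      vertex 0.5 10.7 0.0
      vertex 0.5 5.3 0.0
      vertex 8.0 8.0 16.0
    endloop
  endfacet
  facet normal -0.6958 -0.5798 0.4240
    outer loop
      vertex 0.5 5.3 0.0
      vertex 4.0 1.1 0.0
      vertex 8.0 8.0 16.0
    endloop
  endfacet
  facet normal -0.1648 -0.8900 0.4250
    outer loop
      vertex 4.0 1.1 0.0
      vertex 9.4 0.1 0.0
      vertex 8.0 8.0 16.0
    endloop
  endfacet
  facet normal 0.4634 -0.7778 0.4246
    outer loop
      vertex 9.4 0.1 0.0
      vertex 14.1 2.9 0.0
      vertex 8.0 8.0 16.0
    endloop
  endfacet
  facet normal 0.8486 -0.3161 0.4243
    outer loop
      vertex 14.1 2.9 0.0
      vertex 16.0 8.0 0.0
      vertex 8.0 8.0 16.0
    endloop
  endfacet
endsolid part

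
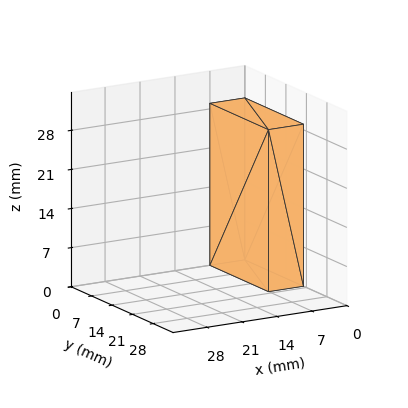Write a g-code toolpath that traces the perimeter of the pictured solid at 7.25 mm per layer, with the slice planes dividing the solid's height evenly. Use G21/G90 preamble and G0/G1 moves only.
Reading the render: the shape is a rectangular box, roughly 7 × 20 mm footprint and 29 mm tall (dimensions read to the nearest mm from the axis ticks). For the g-code, the solid's height is divided into equal slices at the stated Δz and each level perimeter traced with G1 moves after a G0 lift.

; perimeter-only toolpath
G21 ; units = mm
G90 ; absolute positioning
G28 ; home
; layer 1
G0 Z7.25
G0 X0.00 Y0.00
G1 X7.00 Y0.00
G1 X7.00 Y20.00
G1 X0.00 Y20.00
G1 X0.00 Y0.00
; layer 2
G0 Z14.50
G0 X0.00 Y0.00
G1 X7.00 Y0.00
G1 X7.00 Y20.00
G1 X0.00 Y20.00
G1 X0.00 Y0.00
; layer 3
G0 Z21.75
G0 X0.00 Y0.00
G1 X7.00 Y0.00
G1 X7.00 Y20.00
G1 X0.00 Y20.00
G1 X0.00 Y0.00
; layer 4
G0 Z29.00
G0 X0.00 Y0.00
G1 X7.00 Y0.00
G1 X7.00 Y20.00
G1 X0.00 Y20.00
G1 X0.00 Y0.00
M2 ; end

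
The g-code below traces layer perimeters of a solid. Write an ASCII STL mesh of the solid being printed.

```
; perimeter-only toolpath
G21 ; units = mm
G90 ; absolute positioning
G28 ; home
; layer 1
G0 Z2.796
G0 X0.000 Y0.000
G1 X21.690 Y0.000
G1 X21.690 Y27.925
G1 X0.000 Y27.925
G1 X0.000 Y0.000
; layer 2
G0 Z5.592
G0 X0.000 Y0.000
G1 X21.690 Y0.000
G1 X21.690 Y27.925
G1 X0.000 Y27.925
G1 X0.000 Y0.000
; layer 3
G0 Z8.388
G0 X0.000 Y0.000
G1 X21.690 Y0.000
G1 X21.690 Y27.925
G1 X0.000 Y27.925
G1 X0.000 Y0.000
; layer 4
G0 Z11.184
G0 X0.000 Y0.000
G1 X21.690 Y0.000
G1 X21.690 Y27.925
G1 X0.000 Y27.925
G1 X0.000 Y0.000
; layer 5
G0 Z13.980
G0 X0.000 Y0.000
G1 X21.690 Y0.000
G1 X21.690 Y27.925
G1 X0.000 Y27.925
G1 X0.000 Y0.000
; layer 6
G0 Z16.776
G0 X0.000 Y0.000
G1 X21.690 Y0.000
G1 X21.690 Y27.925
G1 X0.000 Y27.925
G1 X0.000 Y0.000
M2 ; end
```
solid part
  facet normal 0.0000 0.0000 -1.0000
    outer loop
      vertex 21.690 27.925 0.000
      vertex 21.690 0.000 0.000
      vertex 0.000 0.000 0.000
    endloop
  endfacet
  facet normal 0.0000 0.0000 -1.0000
    outer loop
      vertex 0.000 27.925 0.000
      vertex 21.690 27.925 0.000
      vertex 0.000 0.000 0.000
    endloop
  endfacet
  facet normal 0.0000 0.0000 1.0000
    outer loop
      vertex 0.000 0.000 16.776
      vertex 21.690 0.000 16.776
      vertex 21.690 27.925 16.776
    endloop
  endfacet
  facet normal 0.0000 0.0000 1.0000
    outer loop
      vertex 0.000 0.000 16.776
      vertex 21.690 27.925 16.776
      vertex 0.000 27.925 16.776
    endloop
  endfacet
  facet normal 0.0000 -1.0000 0.0000
    outer loop
      vertex 0.000 0.000 0.000
      vertex 21.690 0.000 0.000
      vertex 21.690 0.000 16.776
    endloop
  endfacet
  facet normal 0.0000 -1.0000 0.0000
    outer loop
      vertex 0.000 0.000 0.000
      vertex 21.690 0.000 16.776
      vertex 0.000 0.000 16.776
    endloop
  endfacet
  facet normal 0.0000 1.0000 0.0000
    outer loop
      vertex 21.690 27.925 16.776
      vertex 21.690 27.925 0.000
      vertex 0.000 27.925 0.000
    endloop
  endfacet
  facet normal 0.0000 1.0000 0.0000
    outer loop
      vertex 0.000 27.925 16.776
      vertex 21.690 27.925 16.776
      vertex 0.000 27.925 0.000
    endloop
  endfacet
  facet normal -1.0000 0.0000 0.0000
    outer loop
      vertex 0.000 27.925 16.776
      vertex 0.000 27.925 0.000
      vertex 0.000 0.000 0.000
    endloop
  endfacet
  facet normal -1.0000 0.0000 0.0000
    outer loop
      vertex 0.000 0.000 16.776
      vertex 0.000 27.925 16.776
      vertex 0.000 0.000 0.000
    endloop
  endfacet
  facet normal 1.0000 0.0000 0.0000
    outer loop
      vertex 21.690 0.000 0.000
      vertex 21.690 27.925 0.000
      vertex 21.690 27.925 16.776
    endloop
  endfacet
  facet normal 1.0000 0.0000 0.0000
    outer loop
      vertex 21.690 0.000 0.000
      vertex 21.690 27.925 16.776
      vertex 21.690 0.000 16.776
    endloop
  endfacet
endsolid part

The G0 Z moves step by Δz≈2.796 mm. Every layer's G1 loop is the same polygon, so the solid is a straight extrusion of it from z=0 to z≈16.8. Closing with flat bottom and top caps and triangulating gives 12 facets — a rectangular box, roughly 21.7 × 27.9 mm footprint and 16.8 mm tall.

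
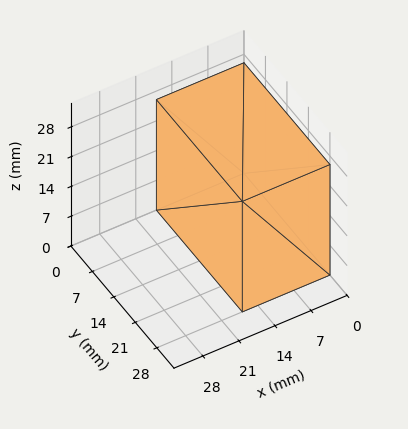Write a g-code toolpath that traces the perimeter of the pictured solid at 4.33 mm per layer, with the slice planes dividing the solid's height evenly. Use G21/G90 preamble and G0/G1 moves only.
Reading the render: the shape is a rectangular box, roughly 17 × 28 mm footprint and 26 mm tall (dimensions read to the nearest mm from the axis ticks). For the g-code, the solid's height is divided into equal slices at the stated Δz and each level perimeter traced with G1 moves after a G0 lift.

; perimeter-only toolpath
G21 ; units = mm
G90 ; absolute positioning
G28 ; home
; layer 1
G0 Z4.33
G0 X0.00 Y0.00
G1 X17.00 Y0.00
G1 X17.00 Y28.00
G1 X0.00 Y28.00
G1 X0.00 Y0.00
; layer 2
G0 Z8.67
G0 X0.00 Y0.00
G1 X17.00 Y0.00
G1 X17.00 Y28.00
G1 X0.00 Y28.00
G1 X0.00 Y0.00
; layer 3
G0 Z13.00
G0 X0.00 Y0.00
G1 X17.00 Y0.00
G1 X17.00 Y28.00
G1 X0.00 Y28.00
G1 X0.00 Y0.00
; layer 4
G0 Z17.33
G0 X0.00 Y0.00
G1 X17.00 Y0.00
G1 X17.00 Y28.00
G1 X0.00 Y28.00
G1 X0.00 Y0.00
; layer 5
G0 Z21.67
G0 X0.00 Y0.00
G1 X17.00 Y0.00
G1 X17.00 Y28.00
G1 X0.00 Y28.00
G1 X0.00 Y0.00
; layer 6
G0 Z26.00
G0 X0.00 Y0.00
G1 X17.00 Y0.00
G1 X17.00 Y28.00
G1 X0.00 Y28.00
G1 X0.00 Y0.00
M2 ; end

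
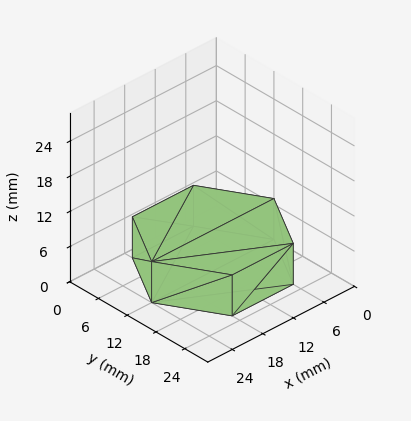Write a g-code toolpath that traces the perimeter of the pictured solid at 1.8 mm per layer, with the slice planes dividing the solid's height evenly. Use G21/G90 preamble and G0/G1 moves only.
Reading the render: the shape is a regular 6-sided prism (a cylinder approximated with 6 flat sides), circumscribed radius ≈ 12 mm, height ≈ 7 mm (dimensions read to the nearest mm from the axis ticks). For the g-code, the solid's height is divided into equal slices at the stated Δz and each level perimeter traced with G1 moves after a G0 lift.

; perimeter-only toolpath
G21 ; units = mm
G90 ; absolute positioning
G28 ; home
; layer 1
G0 Z1.8
G0 X24.0 Y12.0
G1 X18.0 Y22.4
G1 X6.0 Y22.4
G1 X0.0 Y12.0
G1 X6.0 Y1.6
G1 X18.0 Y1.6
G1 X24.0 Y12.0
; layer 2
G0 Z3.5
G0 X24.0 Y12.0
G1 X18.0 Y22.4
G1 X6.0 Y22.4
G1 X0.0 Y12.0
G1 X6.0 Y1.6
G1 X18.0 Y1.6
G1 X24.0 Y12.0
; layer 3
G0 Z5.2
G0 X24.0 Y12.0
G1 X18.0 Y22.4
G1 X6.0 Y22.4
G1 X0.0 Y12.0
G1 X6.0 Y1.6
G1 X18.0 Y1.6
G1 X24.0 Y12.0
; layer 4
G0 Z7.0
G0 X24.0 Y12.0
G1 X18.0 Y22.4
G1 X6.0 Y22.4
G1 X0.0 Y12.0
G1 X6.0 Y1.6
G1 X18.0 Y1.6
G1 X24.0 Y12.0
M2 ; end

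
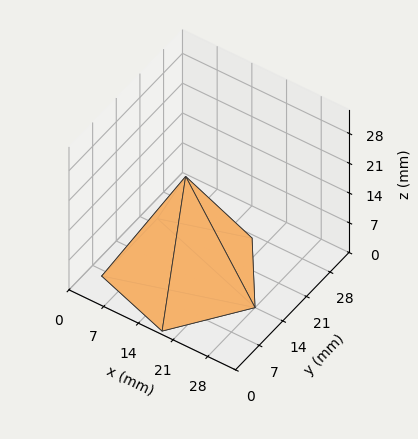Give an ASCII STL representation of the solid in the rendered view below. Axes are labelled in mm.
Reading the render: the shape is a regular 5-sided pyramid, base circumscribed radius ≈ 14 mm, apex at z ≈ 23 mm (dimensions read to the nearest mm from the axis ticks). For the STL, each face is triangulated and given an outward normal.

solid part
  facet normal 0.0000 0.0000 -1.0000
    outer loop
      vertex 2.674 22.229 0.000
      vertex 18.326 27.315 0.000
      vertex 28.000 14.000 0.000
    endloop
  endfacet
  facet normal 0.0000 0.0000 -1.0000
    outer loop
      vertex 2.674 5.771 0.000
      vertex 2.674 22.229 0.000
      vertex 28.000 14.000 0.000
    endloop
  endfacet
  facet normal 0.0000 0.0000 -1.0000
    outer loop
      vertex 18.326 0.685 0.000
      vertex 2.674 5.771 0.000
      vertex 28.000 14.000 0.000
    endloop
  endfacet
  facet normal 0.7258 0.5273 0.4418
    outer loop
      vertex 28.000 14.000 0.000
      vertex 18.326 27.315 0.000
      vertex 14.000 14.000 23.000
    endloop
  endfacet
  facet normal -0.2772 0.8532 0.4418
    outer loop
      vertex 18.326 27.315 0.000
      vertex 2.674 22.229 0.000
      vertex 14.000 14.000 23.000
    endloop
  endfacet
  facet normal -0.8971 0.0000 0.4418
    outer loop
      vertex 2.674 22.229 0.000
      vertex 2.674 5.771 0.000
      vertex 14.000 14.000 23.000
    endloop
  endfacet
  facet normal -0.2772 -0.8532 0.4418
    outer loop
      vertex 2.674 5.771 0.000
      vertex 18.326 0.685 0.000
      vertex 14.000 14.000 23.000
    endloop
  endfacet
  facet normal 0.7258 -0.5273 0.4418
    outer loop
      vertex 18.326 0.685 0.000
      vertex 28.000 14.000 0.000
      vertex 14.000 14.000 23.000
    endloop
  endfacet
endsolid part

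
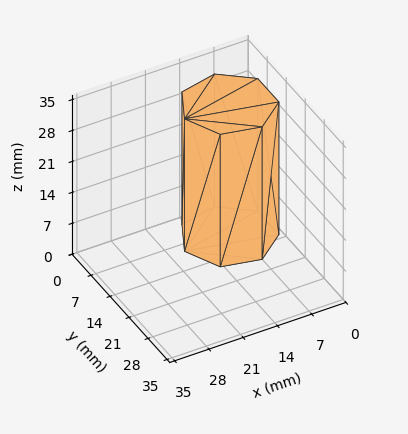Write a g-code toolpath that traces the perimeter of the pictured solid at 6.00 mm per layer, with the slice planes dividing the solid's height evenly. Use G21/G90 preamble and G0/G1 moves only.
Reading the render: the shape is a regular 7-sided prism (a cylinder approximated with 7 flat sides), circumscribed radius ≈ 9 mm, height ≈ 30 mm (dimensions read to the nearest mm from the axis ticks). For the g-code, the solid's height is divided into equal slices at the stated Δz and each level perimeter traced with G1 moves after a G0 lift.

; perimeter-only toolpath
G21 ; units = mm
G90 ; absolute positioning
G28 ; home
; layer 1
G0 Z6.00
G0 X18.00 Y9.00
G1 X14.61 Y16.04
G1 X7.00 Y17.77
G1 X0.89 Y12.90
G1 X0.89 Y5.10
G1 X7.00 Y0.23
G1 X14.61 Y1.96
G1 X18.00 Y9.00
; layer 2
G0 Z12.00
G0 X18.00 Y9.00
G1 X14.61 Y16.04
G1 X7.00 Y17.77
G1 X0.89 Y12.90
G1 X0.89 Y5.10
G1 X7.00 Y0.23
G1 X14.61 Y1.96
G1 X18.00 Y9.00
; layer 3
G0 Z18.00
G0 X18.00 Y9.00
G1 X14.61 Y16.04
G1 X7.00 Y17.77
G1 X0.89 Y12.90
G1 X0.89 Y5.10
G1 X7.00 Y0.23
G1 X14.61 Y1.96
G1 X18.00 Y9.00
; layer 4
G0 Z24.00
G0 X18.00 Y9.00
G1 X14.61 Y16.04
G1 X7.00 Y17.77
G1 X0.89 Y12.90
G1 X0.89 Y5.10
G1 X7.00 Y0.23
G1 X14.61 Y1.96
G1 X18.00 Y9.00
; layer 5
G0 Z30.00
G0 X18.00 Y9.00
G1 X14.61 Y16.04
G1 X7.00 Y17.77
G1 X0.89 Y12.90
G1 X0.89 Y5.10
G1 X7.00 Y0.23
G1 X14.61 Y1.96
G1 X18.00 Y9.00
M2 ; end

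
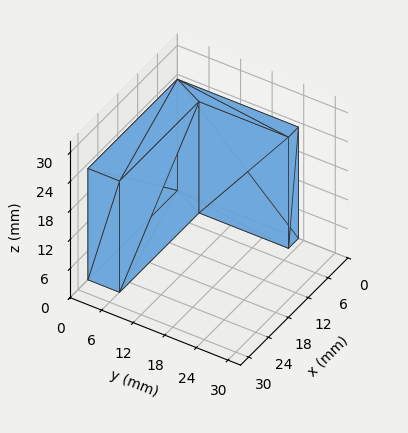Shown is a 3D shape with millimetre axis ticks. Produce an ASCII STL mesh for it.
Reading the render: the shape is an L-shaped prism: outer 27 × 23 mm, arm thicknesses ≈ 6 mm (horizontal) and 3 mm (vertical), extruded 23 mm in z (dimensions read to the nearest mm from the axis ticks). For the STL, each face is triangulated and given an outward normal.

solid part
  facet normal 0.0000 0.0000 -1.0000
    outer loop
      vertex 27.0 6.0 0.0
      vertex 27.0 0.0 0.0
      vertex 0.0 0.0 0.0
    endloop
  endfacet
  facet normal 0.0000 0.0000 -1.0000
    outer loop
      vertex 3.0 6.0 0.0
      vertex 27.0 6.0 0.0
      vertex 0.0 0.0 0.0
    endloop
  endfacet
  facet normal 0.0000 0.0000 -1.0000
    outer loop
      vertex 3.0 23.0 0.0
      vertex 3.0 6.0 0.0
      vertex 0.0 0.0 0.0
    endloop
  endfacet
  facet normal 0.0000 0.0000 -1.0000
    outer loop
      vertex 0.0 23.0 0.0
      vertex 3.0 23.0 0.0
      vertex 0.0 0.0 0.0
    endloop
  endfacet
  facet normal 0.0000 0.0000 1.0000
    outer loop
      vertex 0.0 0.0 23.0
      vertex 27.0 0.0 23.0
      vertex 27.0 6.0 23.0
    endloop
  endfacet
  facet normal 0.0000 0.0000 1.0000
    outer loop
      vertex 0.0 0.0 23.0
      vertex 27.0 6.0 23.0
      vertex 3.0 6.0 23.0
    endloop
  endfacet
  facet normal 0.0000 0.0000 1.0000
    outer loop
      vertex 0.0 0.0 23.0
      vertex 3.0 6.0 23.0
      vertex 3.0 23.0 23.0
    endloop
  endfacet
  facet normal 0.0000 0.0000 1.0000
    outer loop
      vertex 0.0 0.0 23.0
      vertex 3.0 23.0 23.0
      vertex 0.0 23.0 23.0
    endloop
  endfacet
  facet normal 0.0000 -1.0000 0.0000
    outer loop
      vertex 0.0 0.0 0.0
      vertex 27.0 0.0 0.0
      vertex 27.0 0.0 23.0
    endloop
  endfacet
  facet normal 0.0000 -1.0000 0.0000
    outer loop
      vertex 0.0 0.0 0.0
      vertex 27.0 0.0 23.0
      vertex 0.0 0.0 23.0
    endloop
  endfacet
  facet normal 1.0000 0.0000 0.0000
    outer loop
      vertex 27.0 0.0 0.0
      vertex 27.0 6.0 0.0
      vertex 27.0 6.0 23.0
    endloop
  endfacet
  facet normal 1.0000 0.0000 0.0000
    outer loop
      vertex 27.0 0.0 0.0
      vertex 27.0 6.0 23.0
      vertex 27.0 0.0 23.0
    endloop
  endfacet
  facet normal 0.0000 1.0000 0.0000
    outer loop
      vertex 27.0 6.0 0.0
      vertex 3.0 6.0 0.0
      vertex 3.0 6.0 23.0
    endloop
  endfacet
  facet normal 0.0000 1.0000 0.0000
    outer loop
      vertex 27.0 6.0 0.0
      vertex 3.0 6.0 23.0
      vertex 27.0 6.0 23.0
    endloop
  endfacet
  facet normal 1.0000 0.0000 0.0000
    outer loop
      vertex 3.0 6.0 0.0
      vertex 3.0 23.0 0.0
      vertex 3.0 23.0 23.0
    endloop
  endfacet
  facet normal 1.0000 0.0000 0.0000
    outer loop
      vertex 3.0 6.0 0.0
      vertex 3.0 23.0 23.0
      vertex 3.0 6.0 23.0
    endloop
  endfacet
  facet normal 0.0000 1.0000 0.0000
    outer loop
      vertex 3.0 23.0 0.0
      vertex 0.0 23.0 0.0
      vertex 0.0 23.0 23.0
    endloop
  endfacet
  facet normal 0.0000 1.0000 0.0000
    outer loop
      vertex 3.0 23.0 0.0
      vertex 0.0 23.0 23.0
      vertex 3.0 23.0 23.0
    endloop
  endfacet
  facet normal -1.0000 0.0000 0.0000
    outer loop
      vertex 0.0 23.0 0.0
      vertex 0.0 0.0 0.0
      vertex 0.0 0.0 23.0
    endloop
  endfacet
  facet normal -1.0000 0.0000 0.0000
    outer loop
      vertex 0.0 23.0 0.0
      vertex 0.0 0.0 23.0
      vertex 0.0 23.0 23.0
    endloop
  endfacet
endsolid part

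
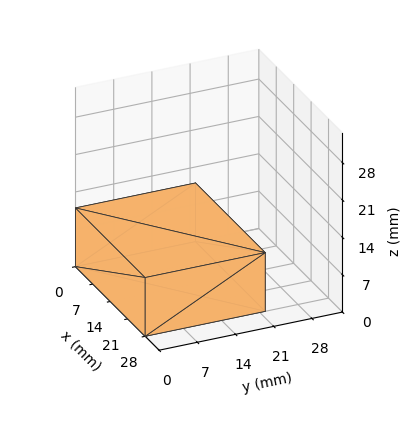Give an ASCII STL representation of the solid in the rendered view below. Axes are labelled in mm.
Reading the render: the shape is a rectangular box, roughly 28 × 22 mm footprint and 11 mm tall (dimensions read to the nearest mm from the axis ticks). For the STL, each face is triangulated and given an outward normal.

solid part
  facet normal 0.0000 0.0000 -1.0000
    outer loop
      vertex 28.000 22.000 0.000
      vertex 28.000 0.000 0.000
      vertex 0.000 0.000 0.000
    endloop
  endfacet
  facet normal 0.0000 0.0000 -1.0000
    outer loop
      vertex 0.000 22.000 0.000
      vertex 28.000 22.000 0.000
      vertex 0.000 0.000 0.000
    endloop
  endfacet
  facet normal 0.0000 0.0000 1.0000
    outer loop
      vertex 0.000 0.000 11.000
      vertex 28.000 0.000 11.000
      vertex 28.000 22.000 11.000
    endloop
  endfacet
  facet normal 0.0000 0.0000 1.0000
    outer loop
      vertex 0.000 0.000 11.000
      vertex 28.000 22.000 11.000
      vertex 0.000 22.000 11.000
    endloop
  endfacet
  facet normal 0.0000 -1.0000 0.0000
    outer loop
      vertex 0.000 0.000 0.000
      vertex 28.000 0.000 0.000
      vertex 28.000 0.000 11.000
    endloop
  endfacet
  facet normal 0.0000 -1.0000 0.0000
    outer loop
      vertex 0.000 0.000 0.000
      vertex 28.000 0.000 11.000
      vertex 0.000 0.000 11.000
    endloop
  endfacet
  facet normal 0.0000 1.0000 0.0000
    outer loop
      vertex 28.000 22.000 11.000
      vertex 28.000 22.000 0.000
      vertex 0.000 22.000 0.000
    endloop
  endfacet
  facet normal 0.0000 1.0000 0.0000
    outer loop
      vertex 0.000 22.000 11.000
      vertex 28.000 22.000 11.000
      vertex 0.000 22.000 0.000
    endloop
  endfacet
  facet normal -1.0000 0.0000 0.0000
    outer loop
      vertex 0.000 22.000 11.000
      vertex 0.000 22.000 0.000
      vertex 0.000 0.000 0.000
    endloop
  endfacet
  facet normal -1.0000 0.0000 0.0000
    outer loop
      vertex 0.000 0.000 11.000
      vertex 0.000 22.000 11.000
      vertex 0.000 0.000 0.000
    endloop
  endfacet
  facet normal 1.0000 0.0000 0.0000
    outer loop
      vertex 28.000 0.000 0.000
      vertex 28.000 22.000 0.000
      vertex 28.000 22.000 11.000
    endloop
  endfacet
  facet normal 1.0000 0.0000 0.0000
    outer loop
      vertex 28.000 0.000 0.000
      vertex 28.000 22.000 11.000
      vertex 28.000 0.000 11.000
    endloop
  endfacet
endsolid part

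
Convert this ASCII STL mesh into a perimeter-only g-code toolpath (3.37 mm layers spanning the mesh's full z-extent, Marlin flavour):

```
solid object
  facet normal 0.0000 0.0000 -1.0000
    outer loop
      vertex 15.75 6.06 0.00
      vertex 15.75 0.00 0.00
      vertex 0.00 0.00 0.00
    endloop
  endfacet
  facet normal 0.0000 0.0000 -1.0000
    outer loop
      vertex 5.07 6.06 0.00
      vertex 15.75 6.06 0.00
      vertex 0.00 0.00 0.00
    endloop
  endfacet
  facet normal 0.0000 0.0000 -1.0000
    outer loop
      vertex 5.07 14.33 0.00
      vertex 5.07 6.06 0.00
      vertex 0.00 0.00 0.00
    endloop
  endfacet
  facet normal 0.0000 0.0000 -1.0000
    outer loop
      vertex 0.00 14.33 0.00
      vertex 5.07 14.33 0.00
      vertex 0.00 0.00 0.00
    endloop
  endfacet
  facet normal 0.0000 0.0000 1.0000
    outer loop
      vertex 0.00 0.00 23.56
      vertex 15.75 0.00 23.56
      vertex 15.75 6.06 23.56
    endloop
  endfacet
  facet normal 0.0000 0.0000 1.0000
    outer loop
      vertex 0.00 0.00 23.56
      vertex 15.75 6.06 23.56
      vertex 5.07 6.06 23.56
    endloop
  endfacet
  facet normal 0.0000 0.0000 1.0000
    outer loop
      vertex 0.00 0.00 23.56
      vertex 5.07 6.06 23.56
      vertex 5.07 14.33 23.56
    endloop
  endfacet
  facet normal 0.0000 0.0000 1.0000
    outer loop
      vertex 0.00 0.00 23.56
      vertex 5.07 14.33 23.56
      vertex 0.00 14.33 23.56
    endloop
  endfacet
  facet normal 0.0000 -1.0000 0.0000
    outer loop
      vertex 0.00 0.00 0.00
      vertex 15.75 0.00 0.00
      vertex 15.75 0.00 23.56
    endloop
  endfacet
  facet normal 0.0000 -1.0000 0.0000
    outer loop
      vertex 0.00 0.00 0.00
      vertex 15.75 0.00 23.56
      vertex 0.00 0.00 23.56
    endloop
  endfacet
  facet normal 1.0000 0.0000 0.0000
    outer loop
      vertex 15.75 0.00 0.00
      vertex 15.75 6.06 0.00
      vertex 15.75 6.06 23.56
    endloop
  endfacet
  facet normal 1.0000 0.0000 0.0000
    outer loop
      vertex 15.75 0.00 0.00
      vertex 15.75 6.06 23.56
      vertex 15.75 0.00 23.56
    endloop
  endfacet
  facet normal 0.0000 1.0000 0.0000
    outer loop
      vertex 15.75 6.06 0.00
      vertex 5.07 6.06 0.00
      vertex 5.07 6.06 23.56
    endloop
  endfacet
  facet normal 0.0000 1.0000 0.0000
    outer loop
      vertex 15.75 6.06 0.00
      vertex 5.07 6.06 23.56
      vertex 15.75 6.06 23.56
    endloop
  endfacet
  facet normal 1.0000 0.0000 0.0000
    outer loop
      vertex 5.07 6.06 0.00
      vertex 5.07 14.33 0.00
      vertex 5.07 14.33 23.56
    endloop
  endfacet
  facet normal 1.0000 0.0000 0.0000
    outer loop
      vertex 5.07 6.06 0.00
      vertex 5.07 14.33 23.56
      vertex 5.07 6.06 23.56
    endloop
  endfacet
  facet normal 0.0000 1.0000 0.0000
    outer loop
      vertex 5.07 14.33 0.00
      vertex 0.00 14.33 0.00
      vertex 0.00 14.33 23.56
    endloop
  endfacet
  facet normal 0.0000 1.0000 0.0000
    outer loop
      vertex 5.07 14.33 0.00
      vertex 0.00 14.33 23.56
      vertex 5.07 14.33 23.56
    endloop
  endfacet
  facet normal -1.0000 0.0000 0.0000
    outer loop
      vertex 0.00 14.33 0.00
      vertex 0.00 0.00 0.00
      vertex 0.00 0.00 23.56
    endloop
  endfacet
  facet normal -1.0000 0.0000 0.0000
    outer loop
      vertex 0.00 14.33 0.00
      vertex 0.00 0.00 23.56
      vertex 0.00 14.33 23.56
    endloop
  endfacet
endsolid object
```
; perimeter-only toolpath
G21 ; units = mm
G90 ; absolute positioning
G28 ; home
; layer 1
G0 Z3.37
G0 X0.00 Y0.00
G1 X15.75 Y0.00
G1 X15.75 Y6.06
G1 X5.07 Y6.06
G1 X5.07 Y14.33
G1 X0.00 Y14.33
G1 X0.00 Y0.00
; layer 2
G0 Z6.73
G0 X0.00 Y0.00
G1 X15.75 Y0.00
G1 X15.75 Y6.06
G1 X5.07 Y6.06
G1 X5.07 Y14.33
G1 X0.00 Y14.33
G1 X0.00 Y0.00
; layer 3
G0 Z10.10
G0 X0.00 Y0.00
G1 X15.75 Y0.00
G1 X15.75 Y6.06
G1 X5.07 Y6.06
G1 X5.07 Y14.33
G1 X0.00 Y14.33
G1 X0.00 Y0.00
; layer 4
G0 Z13.46
G0 X0.00 Y0.00
G1 X15.75 Y0.00
G1 X15.75 Y6.06
G1 X5.07 Y6.06
G1 X5.07 Y14.33
G1 X0.00 Y14.33
G1 X0.00 Y0.00
; layer 5
G0 Z16.83
G0 X0.00 Y0.00
G1 X15.75 Y0.00
G1 X15.75 Y6.06
G1 X5.07 Y6.06
G1 X5.07 Y14.33
G1 X0.00 Y14.33
G1 X0.00 Y0.00
; layer 6
G0 Z20.19
G0 X0.00 Y0.00
G1 X15.75 Y0.00
G1 X15.75 Y6.06
G1 X5.07 Y6.06
G1 X5.07 Y14.33
G1 X0.00 Y14.33
G1 X0.00 Y0.00
; layer 7
G0 Z23.56
G0 X0.00 Y0.00
G1 X15.75 Y0.00
G1 X15.75 Y6.06
G1 X5.07 Y6.06
G1 X5.07 Y14.33
G1 X0.00 Y14.33
G1 X0.00 Y0.00
M2 ; end

The solid is an L-shaped prism: outer 15.8 × 14.3 mm, arm thicknesses ≈ 6.06 mm (horizontal) and 5.07 mm (vertical), extruded 23.6 mm in z. Slicing at Δz = 3.37 mm — 7 equal slices spanning the solid's height, so layer i sits at z = i·h/7 — gives 7 non-empty perimeters. Each is a 6-segment closed polygon; G0 lifts to the layer z and rapids to the start vertex, then G1 traces the edges.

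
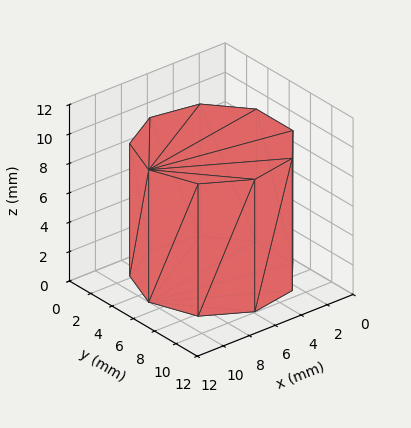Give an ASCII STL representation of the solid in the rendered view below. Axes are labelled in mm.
Reading the render: the shape is a regular 9-sided prism (a cylinder approximated with 9 flat sides), circumscribed radius ≈ 5 mm, height ≈ 9 mm (dimensions read to the nearest mm from the axis ticks). For the STL, each face is triangulated and given an outward normal.

solid part
  facet normal 0.0000 0.0000 -1.0000
    outer loop
      vertex 5.868 9.924 0.000
      vertex 8.830 8.214 0.000
      vertex 10.000 5.000 0.000
    endloop
  endfacet
  facet normal 0.0000 0.0000 -1.0000
    outer loop
      vertex 2.500 9.330 0.000
      vertex 5.868 9.924 0.000
      vertex 10.000 5.000 0.000
    endloop
  endfacet
  facet normal 0.0000 0.0000 -1.0000
    outer loop
      vertex 0.302 6.710 0.000
      vertex 2.500 9.330 0.000
      vertex 10.000 5.000 0.000
    endloop
  endfacet
  facet normal 0.0000 0.0000 -1.0000
    outer loop
      vertex 0.302 3.290 0.000
      vertex 0.302 6.710 0.000
      vertex 10.000 5.000 0.000
    endloop
  endfacet
  facet normal 0.0000 0.0000 -1.0000
    outer loop
      vertex 2.500 0.670 0.000
      vertex 0.302 3.290 0.000
      vertex 10.000 5.000 0.000
    endloop
  endfacet
  facet normal 0.0000 0.0000 -1.0000
    outer loop
      vertex 5.868 0.076 0.000
      vertex 2.500 0.670 0.000
      vertex 10.000 5.000 0.000
    endloop
  endfacet
  facet normal 0.0000 0.0000 -1.0000
    outer loop
      vertex 8.830 1.786 0.000
      vertex 5.868 0.076 0.000
      vertex 10.000 5.000 0.000
    endloop
  endfacet
  facet normal 0.0000 0.0000 1.0000
    outer loop
      vertex 10.000 5.000 9.000
      vertex 8.830 8.214 9.000
      vertex 5.868 9.924 9.000
    endloop
  endfacet
  facet normal 0.0000 0.0000 1.0000
    outer loop
      vertex 10.000 5.000 9.000
      vertex 5.868 9.924 9.000
      vertex 2.500 9.330 9.000
    endloop
  endfacet
  facet normal 0.0000 0.0000 1.0000
    outer loop
      vertex 10.000 5.000 9.000
      vertex 2.500 9.330 9.000
      vertex 0.302 6.710 9.000
    endloop
  endfacet
  facet normal 0.0000 0.0000 1.0000
    outer loop
      vertex 10.000 5.000 9.000
      vertex 0.302 6.710 9.000
      vertex 0.302 3.290 9.000
    endloop
  endfacet
  facet normal 0.0000 0.0000 1.0000
    outer loop
      vertex 10.000 5.000 9.000
      vertex 0.302 3.290 9.000
      vertex 2.500 0.670 9.000
    endloop
  endfacet
  facet normal 0.0000 0.0000 1.0000
    outer loop
      vertex 10.000 5.000 9.000
      vertex 2.500 0.670 9.000
      vertex 5.868 0.076 9.000
    endloop
  endfacet
  facet normal 0.0000 0.0000 1.0000
    outer loop
      vertex 10.000 5.000 9.000
      vertex 5.868 0.076 9.000
      vertex 8.830 1.786 9.000
    endloop
  endfacet
  facet normal 0.9397 0.3421 0.0000
    outer loop
      vertex 10.000 5.000 0.000
      vertex 8.830 8.214 0.000
      vertex 8.830 8.214 9.000
    endloop
  endfacet
  facet normal 0.9397 0.3421 0.0000
    outer loop
      vertex 10.000 5.000 0.000
      vertex 8.830 8.214 9.000
      vertex 10.000 5.000 9.000
    endloop
  endfacet
  facet normal 0.5000 0.8660 0.0000
    outer loop
      vertex 8.830 8.214 0.000
      vertex 5.868 9.924 0.000
      vertex 5.868 9.924 9.000
    endloop
  endfacet
  facet normal 0.5000 0.8660 0.0000
    outer loop
      vertex 8.830 8.214 0.000
      vertex 5.868 9.924 9.000
      vertex 8.830 8.214 9.000
    endloop
  endfacet
  facet normal -0.1737 0.9848 0.0000
    outer loop
      vertex 5.868 9.924 0.000
      vertex 2.500 9.330 0.000
      vertex 2.500 9.330 9.000
    endloop
  endfacet
  facet normal -0.1737 0.9848 0.0000
    outer loop
      vertex 5.868 9.924 0.000
      vertex 2.500 9.330 9.000
      vertex 5.868 9.924 9.000
    endloop
  endfacet
  facet normal -0.7661 0.6427 0.0000
    outer loop
      vertex 2.500 9.330 0.000
      vertex 0.302 6.710 0.000
      vertex 0.302 6.710 9.000
    endloop
  endfacet
  facet normal -0.7661 0.6427 0.0000
    outer loop
      vertex 2.500 9.330 0.000
      vertex 0.302 6.710 9.000
      vertex 2.500 9.330 9.000
    endloop
  endfacet
  facet normal -1.0000 0.0000 0.0000
    outer loop
      vertex 0.302 6.710 0.000
      vertex 0.302 3.290 0.000
      vertex 0.302 3.290 9.000
    endloop
  endfacet
  facet normal -1.0000 0.0000 0.0000
    outer loop
      vertex 0.302 6.710 0.000
      vertex 0.302 3.290 9.000
      vertex 0.302 6.710 9.000
    endloop
  endfacet
  facet normal -0.7661 -0.6427 0.0000
    outer loop
      vertex 0.302 3.290 0.000
      vertex 2.500 0.670 0.000
      vertex 2.500 0.670 9.000
    endloop
  endfacet
  facet normal -0.7661 -0.6427 0.0000
    outer loop
      vertex 0.302 3.290 0.000
      vertex 2.500 0.670 9.000
      vertex 0.302 3.290 9.000
    endloop
  endfacet
  facet normal -0.1737 -0.9848 0.0000
    outer loop
      vertex 2.500 0.670 0.000
      vertex 5.868 0.076 0.000
      vertex 5.868 0.076 9.000
    endloop
  endfacet
  facet normal -0.1737 -0.9848 0.0000
    outer loop
      vertex 2.500 0.670 0.000
      vertex 5.868 0.076 9.000
      vertex 2.500 0.670 9.000
    endloop
  endfacet
  facet normal 0.5000 -0.8660 0.0000
    outer loop
      vertex 5.868 0.076 0.000
      vertex 8.830 1.786 0.000
      vertex 8.830 1.786 9.000
    endloop
  endfacet
  facet normal 0.5000 -0.8660 0.0000
    outer loop
      vertex 5.868 0.076 0.000
      vertex 8.830 1.786 9.000
      vertex 5.868 0.076 9.000
    endloop
  endfacet
  facet normal 0.9397 -0.3421 0.0000
    outer loop
      vertex 8.830 1.786 0.000
      vertex 10.000 5.000 0.000
      vertex 10.000 5.000 9.000
    endloop
  endfacet
  facet normal 0.9397 -0.3421 0.0000
    outer loop
      vertex 8.830 1.786 0.000
      vertex 10.000 5.000 9.000
      vertex 8.830 1.786 9.000
    endloop
  endfacet
endsolid part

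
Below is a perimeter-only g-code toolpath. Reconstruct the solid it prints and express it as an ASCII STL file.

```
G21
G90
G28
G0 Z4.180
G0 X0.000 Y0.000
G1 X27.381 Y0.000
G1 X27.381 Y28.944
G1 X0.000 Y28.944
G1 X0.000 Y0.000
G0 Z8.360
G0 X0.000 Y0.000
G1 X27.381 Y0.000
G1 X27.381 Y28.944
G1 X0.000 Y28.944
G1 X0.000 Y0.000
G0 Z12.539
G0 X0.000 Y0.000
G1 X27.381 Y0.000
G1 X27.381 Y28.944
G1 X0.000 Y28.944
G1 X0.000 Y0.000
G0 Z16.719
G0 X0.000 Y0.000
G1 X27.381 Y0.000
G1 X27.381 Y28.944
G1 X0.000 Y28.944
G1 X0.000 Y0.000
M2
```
solid part
  facet normal 0.0000 0.0000 -1.0000
    outer loop
      vertex 27.381 28.944 0.000
      vertex 27.381 0.000 0.000
      vertex 0.000 0.000 0.000
    endloop
  endfacet
  facet normal 0.0000 0.0000 -1.0000
    outer loop
      vertex 0.000 28.944 0.000
      vertex 27.381 28.944 0.000
      vertex 0.000 0.000 0.000
    endloop
  endfacet
  facet normal 0.0000 0.0000 1.0000
    outer loop
      vertex 0.000 0.000 16.719
      vertex 27.381 0.000 16.719
      vertex 27.381 28.944 16.719
    endloop
  endfacet
  facet normal 0.0000 0.0000 1.0000
    outer loop
      vertex 0.000 0.000 16.719
      vertex 27.381 28.944 16.719
      vertex 0.000 28.944 16.719
    endloop
  endfacet
  facet normal 0.0000 -1.0000 0.0000
    outer loop
      vertex 0.000 0.000 0.000
      vertex 27.381 0.000 0.000
      vertex 27.381 0.000 16.719
    endloop
  endfacet
  facet normal 0.0000 -1.0000 0.0000
    outer loop
      vertex 0.000 0.000 0.000
      vertex 27.381 0.000 16.719
      vertex 0.000 0.000 16.719
    endloop
  endfacet
  facet normal 0.0000 1.0000 0.0000
    outer loop
      vertex 27.381 28.944 16.719
      vertex 27.381 28.944 0.000
      vertex 0.000 28.944 0.000
    endloop
  endfacet
  facet normal 0.0000 1.0000 0.0000
    outer loop
      vertex 0.000 28.944 16.719
      vertex 27.381 28.944 16.719
      vertex 0.000 28.944 0.000
    endloop
  endfacet
  facet normal -1.0000 0.0000 0.0000
    outer loop
      vertex 0.000 28.944 16.719
      vertex 0.000 28.944 0.000
      vertex 0.000 0.000 0.000
    endloop
  endfacet
  facet normal -1.0000 0.0000 0.0000
    outer loop
      vertex 0.000 0.000 16.719
      vertex 0.000 28.944 16.719
      vertex 0.000 0.000 0.000
    endloop
  endfacet
  facet normal 1.0000 0.0000 0.0000
    outer loop
      vertex 27.381 0.000 0.000
      vertex 27.381 28.944 0.000
      vertex 27.381 28.944 16.719
    endloop
  endfacet
  facet normal 1.0000 0.0000 0.0000
    outer loop
      vertex 27.381 0.000 0.000
      vertex 27.381 28.944 16.719
      vertex 27.381 0.000 16.719
    endloop
  endfacet
endsolid part

The G0 Z moves step by Δz≈4.180 mm. Every layer's G1 loop is the same polygon, so the solid is a straight extrusion of it from z=0 to z≈16.7. Closing with flat bottom and top caps and triangulating gives 12 facets — a rectangular box, roughly 27.4 × 28.9 mm footprint and 16.7 mm tall.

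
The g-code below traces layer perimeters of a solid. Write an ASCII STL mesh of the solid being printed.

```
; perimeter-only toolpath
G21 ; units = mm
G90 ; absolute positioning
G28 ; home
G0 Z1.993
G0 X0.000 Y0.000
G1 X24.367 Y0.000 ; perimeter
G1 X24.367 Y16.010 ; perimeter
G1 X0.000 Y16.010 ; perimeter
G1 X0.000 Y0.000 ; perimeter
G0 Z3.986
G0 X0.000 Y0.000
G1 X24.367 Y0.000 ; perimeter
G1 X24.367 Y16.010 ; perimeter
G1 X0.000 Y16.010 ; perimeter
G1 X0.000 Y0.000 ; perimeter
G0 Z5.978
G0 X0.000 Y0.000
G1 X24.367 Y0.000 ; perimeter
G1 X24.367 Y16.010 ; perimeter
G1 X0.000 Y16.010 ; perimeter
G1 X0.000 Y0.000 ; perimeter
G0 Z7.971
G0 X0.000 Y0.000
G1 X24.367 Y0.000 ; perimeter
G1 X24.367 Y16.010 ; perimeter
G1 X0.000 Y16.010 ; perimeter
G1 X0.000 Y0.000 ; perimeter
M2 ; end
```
solid part
  facet normal 0.0000 0.0000 -1.0000
    outer loop
      vertex 24.367 16.010 0.000
      vertex 24.367 0.000 0.000
      vertex 0.000 0.000 0.000
    endloop
  endfacet
  facet normal 0.0000 0.0000 -1.0000
    outer loop
      vertex 0.000 16.010 0.000
      vertex 24.367 16.010 0.000
      vertex 0.000 0.000 0.000
    endloop
  endfacet
  facet normal 0.0000 0.0000 1.0000
    outer loop
      vertex 0.000 0.000 7.971
      vertex 24.367 0.000 7.971
      vertex 24.367 16.010 7.971
    endloop
  endfacet
  facet normal 0.0000 0.0000 1.0000
    outer loop
      vertex 0.000 0.000 7.971
      vertex 24.367 16.010 7.971
      vertex 0.000 16.010 7.971
    endloop
  endfacet
  facet normal 0.0000 -1.0000 0.0000
    outer loop
      vertex 0.000 0.000 0.000
      vertex 24.367 0.000 0.000
      vertex 24.367 0.000 7.971
    endloop
  endfacet
  facet normal 0.0000 -1.0000 0.0000
    outer loop
      vertex 0.000 0.000 0.000
      vertex 24.367 0.000 7.971
      vertex 0.000 0.000 7.971
    endloop
  endfacet
  facet normal 0.0000 1.0000 0.0000
    outer loop
      vertex 24.367 16.010 7.971
      vertex 24.367 16.010 0.000
      vertex 0.000 16.010 0.000
    endloop
  endfacet
  facet normal 0.0000 1.0000 0.0000
    outer loop
      vertex 0.000 16.010 7.971
      vertex 24.367 16.010 7.971
      vertex 0.000 16.010 0.000
    endloop
  endfacet
  facet normal -1.0000 0.0000 0.0000
    outer loop
      vertex 0.000 16.010 7.971
      vertex 0.000 16.010 0.000
      vertex 0.000 0.000 0.000
    endloop
  endfacet
  facet normal -1.0000 0.0000 0.0000
    outer loop
      vertex 0.000 0.000 7.971
      vertex 0.000 16.010 7.971
      vertex 0.000 0.000 0.000
    endloop
  endfacet
  facet normal 1.0000 0.0000 0.0000
    outer loop
      vertex 24.367 0.000 0.000
      vertex 24.367 16.010 0.000
      vertex 24.367 16.010 7.971
    endloop
  endfacet
  facet normal 1.0000 0.0000 0.0000
    outer loop
      vertex 24.367 0.000 0.000
      vertex 24.367 16.010 7.971
      vertex 24.367 0.000 7.971
    endloop
  endfacet
endsolid part

The G0 Z moves step by Δz≈1.993 mm. Every layer's G1 loop is the same polygon, so the solid is a straight extrusion of it from z=0 to z≈7.97. Closing with flat bottom and top caps and triangulating gives 12 facets — a rectangular box, roughly 24.4 × 16 mm footprint and 7.97 mm tall.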